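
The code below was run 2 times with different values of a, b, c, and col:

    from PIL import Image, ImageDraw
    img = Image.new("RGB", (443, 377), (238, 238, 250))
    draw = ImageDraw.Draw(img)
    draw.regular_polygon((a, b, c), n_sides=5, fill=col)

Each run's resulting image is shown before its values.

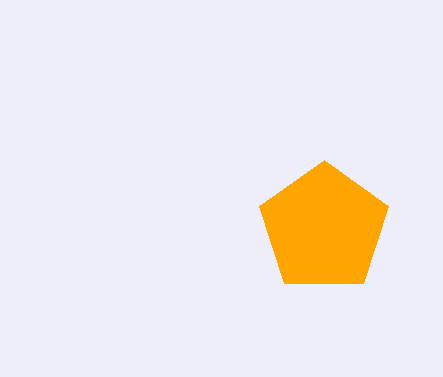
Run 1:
a = 324
b = 228
c = 68
col = 'orange'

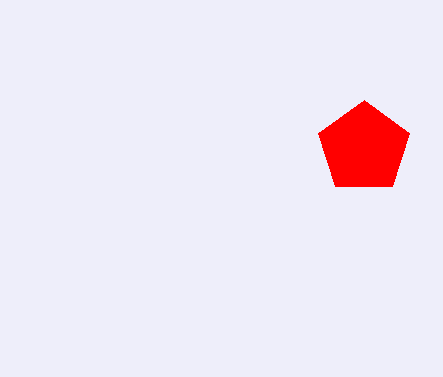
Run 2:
a = 364; b = 148; c = 48; col = 'red'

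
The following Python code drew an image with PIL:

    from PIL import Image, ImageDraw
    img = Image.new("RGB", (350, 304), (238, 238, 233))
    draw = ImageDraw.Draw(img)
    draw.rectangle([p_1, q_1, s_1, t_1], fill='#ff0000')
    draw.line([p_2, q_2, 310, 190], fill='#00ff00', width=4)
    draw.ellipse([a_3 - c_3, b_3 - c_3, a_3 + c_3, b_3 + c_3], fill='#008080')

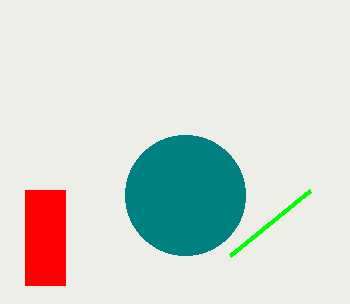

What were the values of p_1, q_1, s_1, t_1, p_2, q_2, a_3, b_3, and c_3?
p_1 = 25
q_1 = 190
s_1 = 65
t_1 = 285
p_2 = 230
q_2 = 255
a_3 = 185
b_3 = 195
c_3 = 60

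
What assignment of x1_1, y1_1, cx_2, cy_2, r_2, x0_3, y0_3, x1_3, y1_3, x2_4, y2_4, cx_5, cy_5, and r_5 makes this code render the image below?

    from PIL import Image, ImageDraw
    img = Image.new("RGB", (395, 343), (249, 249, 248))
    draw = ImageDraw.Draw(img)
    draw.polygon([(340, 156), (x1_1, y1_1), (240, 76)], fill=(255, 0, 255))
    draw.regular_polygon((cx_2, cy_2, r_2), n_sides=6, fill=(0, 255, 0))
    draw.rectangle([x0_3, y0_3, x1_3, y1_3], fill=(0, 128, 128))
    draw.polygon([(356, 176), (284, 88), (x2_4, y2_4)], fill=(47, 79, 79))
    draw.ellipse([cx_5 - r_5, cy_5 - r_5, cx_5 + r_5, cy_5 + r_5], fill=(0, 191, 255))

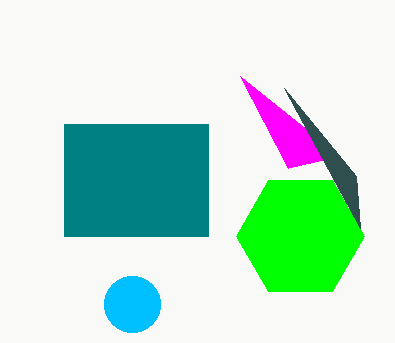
x1_1 = 288; y1_1 = 168; cx_2 = 300; cy_2 = 236; r_2 = 64; x0_3 = 64; y0_3 = 124; x1_3 = 208; y1_3 = 236; x2_4 = 360; y2_4 = 228; cx_5 = 132; cy_5 = 304; r_5 = 28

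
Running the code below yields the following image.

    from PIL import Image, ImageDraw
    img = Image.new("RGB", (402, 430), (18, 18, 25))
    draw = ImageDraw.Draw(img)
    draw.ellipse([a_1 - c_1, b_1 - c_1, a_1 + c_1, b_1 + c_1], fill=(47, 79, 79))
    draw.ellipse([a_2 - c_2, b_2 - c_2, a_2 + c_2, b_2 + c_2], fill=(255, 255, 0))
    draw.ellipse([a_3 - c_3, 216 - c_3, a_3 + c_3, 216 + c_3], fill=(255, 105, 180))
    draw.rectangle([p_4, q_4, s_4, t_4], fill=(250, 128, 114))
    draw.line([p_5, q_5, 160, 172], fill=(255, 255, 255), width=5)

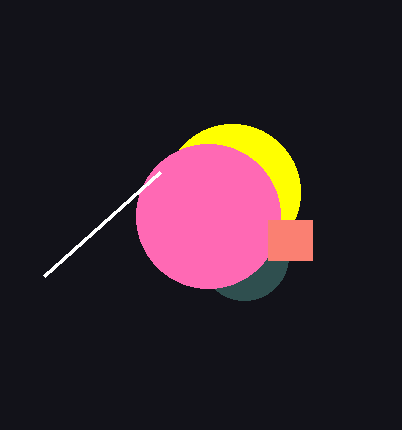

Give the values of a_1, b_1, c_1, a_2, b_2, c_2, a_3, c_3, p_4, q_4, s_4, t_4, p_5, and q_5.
a_1 = 244, b_1 = 256, c_1 = 44, a_2 = 232, b_2 = 192, c_2 = 68, a_3 = 208, c_3 = 72, p_4 = 268, q_4 = 220, s_4 = 312, t_4 = 260, p_5 = 44, q_5 = 276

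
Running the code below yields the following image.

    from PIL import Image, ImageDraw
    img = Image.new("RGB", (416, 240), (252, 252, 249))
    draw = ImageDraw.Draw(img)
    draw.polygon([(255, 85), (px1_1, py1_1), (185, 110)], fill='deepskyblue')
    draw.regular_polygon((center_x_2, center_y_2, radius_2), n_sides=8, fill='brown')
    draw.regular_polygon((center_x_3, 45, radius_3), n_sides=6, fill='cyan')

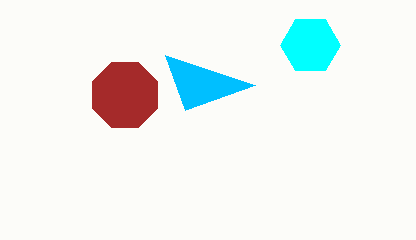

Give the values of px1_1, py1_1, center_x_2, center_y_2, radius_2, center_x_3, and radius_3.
px1_1 = 165; py1_1 = 55; center_x_2 = 125; center_y_2 = 95; radius_2 = 35; center_x_3 = 310; radius_3 = 30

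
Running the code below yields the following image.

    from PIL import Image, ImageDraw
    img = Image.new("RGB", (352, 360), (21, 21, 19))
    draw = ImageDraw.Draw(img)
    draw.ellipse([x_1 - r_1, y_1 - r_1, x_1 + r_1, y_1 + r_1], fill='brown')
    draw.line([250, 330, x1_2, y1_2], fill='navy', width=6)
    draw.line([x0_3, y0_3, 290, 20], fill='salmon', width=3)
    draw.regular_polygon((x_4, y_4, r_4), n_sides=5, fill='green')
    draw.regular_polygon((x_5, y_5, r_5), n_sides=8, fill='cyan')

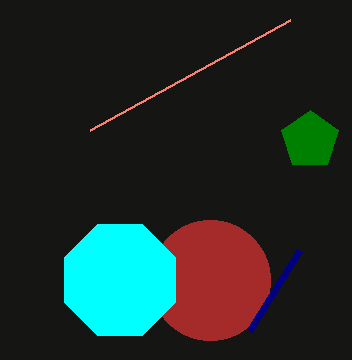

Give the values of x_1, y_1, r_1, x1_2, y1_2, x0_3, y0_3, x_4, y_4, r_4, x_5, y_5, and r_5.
x_1 = 210, y_1 = 280, r_1 = 60, x1_2 = 300, y1_2 = 250, x0_3 = 90, y0_3 = 130, x_4 = 310, y_4 = 140, r_4 = 30, x_5 = 120, y_5 = 280, r_5 = 60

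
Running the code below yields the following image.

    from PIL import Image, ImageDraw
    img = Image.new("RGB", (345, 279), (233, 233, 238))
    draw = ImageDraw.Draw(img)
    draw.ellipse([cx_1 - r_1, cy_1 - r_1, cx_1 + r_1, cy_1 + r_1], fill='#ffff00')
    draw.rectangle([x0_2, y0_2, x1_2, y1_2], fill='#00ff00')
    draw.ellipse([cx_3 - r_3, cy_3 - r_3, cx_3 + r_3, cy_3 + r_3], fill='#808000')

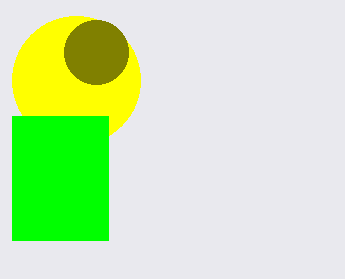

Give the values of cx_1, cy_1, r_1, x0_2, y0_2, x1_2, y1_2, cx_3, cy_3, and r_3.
cx_1 = 76; cy_1 = 80; r_1 = 64; x0_2 = 12; y0_2 = 116; x1_2 = 108; y1_2 = 240; cx_3 = 96; cy_3 = 52; r_3 = 32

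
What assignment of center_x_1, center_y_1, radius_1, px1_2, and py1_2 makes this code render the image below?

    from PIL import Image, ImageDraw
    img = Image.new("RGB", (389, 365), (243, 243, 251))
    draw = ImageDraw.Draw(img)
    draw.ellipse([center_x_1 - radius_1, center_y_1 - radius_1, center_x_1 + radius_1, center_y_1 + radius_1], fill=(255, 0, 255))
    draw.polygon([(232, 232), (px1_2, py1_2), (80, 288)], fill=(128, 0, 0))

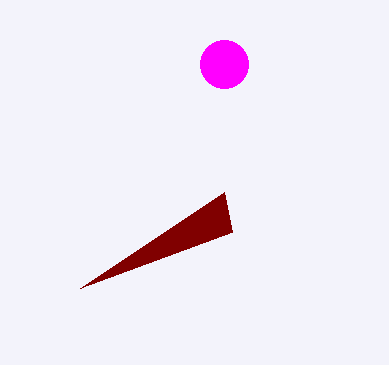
center_x_1 = 224, center_y_1 = 64, radius_1 = 24, px1_2 = 224, py1_2 = 192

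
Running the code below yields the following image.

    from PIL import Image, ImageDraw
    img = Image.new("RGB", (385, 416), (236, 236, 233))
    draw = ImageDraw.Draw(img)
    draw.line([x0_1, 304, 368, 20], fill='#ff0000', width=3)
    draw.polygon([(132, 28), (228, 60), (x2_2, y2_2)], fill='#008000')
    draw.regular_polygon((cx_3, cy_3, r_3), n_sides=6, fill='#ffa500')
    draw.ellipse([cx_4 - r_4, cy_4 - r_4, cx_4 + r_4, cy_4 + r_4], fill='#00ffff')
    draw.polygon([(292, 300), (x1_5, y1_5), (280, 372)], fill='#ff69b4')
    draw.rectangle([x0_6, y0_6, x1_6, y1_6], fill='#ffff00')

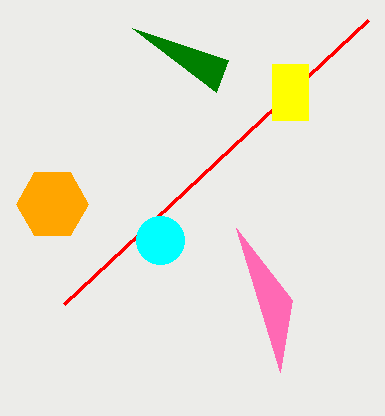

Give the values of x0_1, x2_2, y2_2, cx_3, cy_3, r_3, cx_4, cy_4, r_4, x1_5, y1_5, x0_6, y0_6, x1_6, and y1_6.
x0_1 = 64; x2_2 = 216; y2_2 = 92; cx_3 = 52; cy_3 = 204; r_3 = 36; cx_4 = 160; cy_4 = 240; r_4 = 24; x1_5 = 236; y1_5 = 228; x0_6 = 272; y0_6 = 64; x1_6 = 308; y1_6 = 120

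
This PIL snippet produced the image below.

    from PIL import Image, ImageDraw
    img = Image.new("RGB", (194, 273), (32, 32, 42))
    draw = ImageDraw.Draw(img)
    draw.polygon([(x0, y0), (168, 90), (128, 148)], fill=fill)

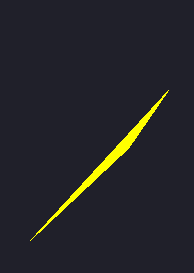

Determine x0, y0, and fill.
x0 = 30; y0 = 240; fill = 'yellow'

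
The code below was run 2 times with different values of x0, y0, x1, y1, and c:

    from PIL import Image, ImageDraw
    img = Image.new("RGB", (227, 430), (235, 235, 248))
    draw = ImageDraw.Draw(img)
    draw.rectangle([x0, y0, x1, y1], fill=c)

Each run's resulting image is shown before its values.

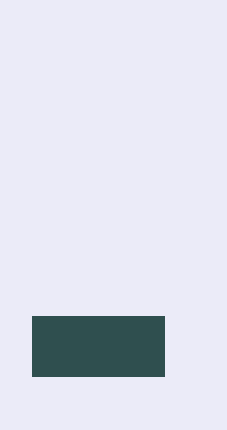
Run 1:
x0 = 32; y0 = 316; x1 = 164; y1 = 376; c = 'darkslategray'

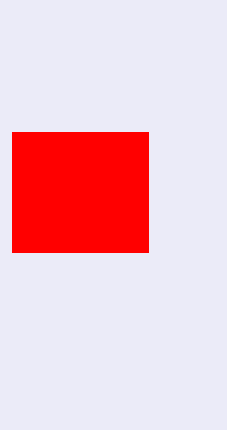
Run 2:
x0 = 12; y0 = 132; x1 = 148; y1 = 252; c = 'red'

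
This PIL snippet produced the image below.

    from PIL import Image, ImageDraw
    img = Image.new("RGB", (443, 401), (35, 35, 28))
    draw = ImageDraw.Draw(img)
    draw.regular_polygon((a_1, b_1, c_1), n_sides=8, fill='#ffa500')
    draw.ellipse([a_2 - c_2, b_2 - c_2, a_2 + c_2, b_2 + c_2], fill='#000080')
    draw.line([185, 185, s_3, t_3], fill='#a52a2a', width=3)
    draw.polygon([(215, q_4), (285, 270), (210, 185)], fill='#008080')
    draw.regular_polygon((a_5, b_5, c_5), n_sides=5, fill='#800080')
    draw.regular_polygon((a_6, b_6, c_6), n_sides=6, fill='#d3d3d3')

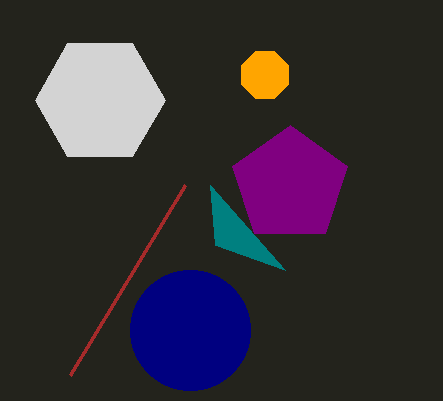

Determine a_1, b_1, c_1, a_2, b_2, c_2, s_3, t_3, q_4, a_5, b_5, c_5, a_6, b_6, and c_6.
a_1 = 265; b_1 = 75; c_1 = 25; a_2 = 190; b_2 = 330; c_2 = 60; s_3 = 70; t_3 = 375; q_4 = 245; a_5 = 290; b_5 = 185; c_5 = 60; a_6 = 100; b_6 = 100; c_6 = 65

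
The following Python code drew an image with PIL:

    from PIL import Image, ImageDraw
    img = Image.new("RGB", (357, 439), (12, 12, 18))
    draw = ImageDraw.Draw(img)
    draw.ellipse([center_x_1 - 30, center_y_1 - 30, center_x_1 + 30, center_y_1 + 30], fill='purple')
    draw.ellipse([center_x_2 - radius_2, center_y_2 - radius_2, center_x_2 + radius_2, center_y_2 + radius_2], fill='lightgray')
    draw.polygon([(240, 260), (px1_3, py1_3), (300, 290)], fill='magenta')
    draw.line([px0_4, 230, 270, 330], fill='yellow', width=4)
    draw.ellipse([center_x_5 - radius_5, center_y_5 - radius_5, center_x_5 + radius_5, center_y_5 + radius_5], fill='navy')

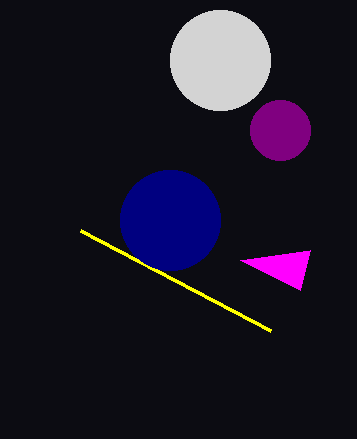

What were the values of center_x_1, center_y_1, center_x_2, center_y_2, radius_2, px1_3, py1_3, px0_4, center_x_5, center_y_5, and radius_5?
center_x_1 = 280
center_y_1 = 130
center_x_2 = 220
center_y_2 = 60
radius_2 = 50
px1_3 = 310
py1_3 = 250
px0_4 = 80
center_x_5 = 170
center_y_5 = 220
radius_5 = 50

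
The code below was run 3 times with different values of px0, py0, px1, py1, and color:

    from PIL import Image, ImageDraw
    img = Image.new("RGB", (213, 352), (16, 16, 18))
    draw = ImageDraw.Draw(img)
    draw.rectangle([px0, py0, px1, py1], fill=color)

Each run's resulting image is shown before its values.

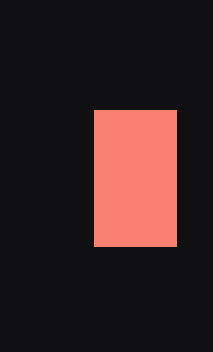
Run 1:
px0 = 94
py0 = 110
px1 = 176
py1 = 246
color = 'salmon'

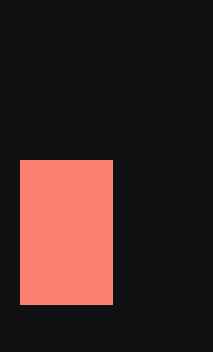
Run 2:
px0 = 20, py0 = 160, px1 = 112, py1 = 304, color = 'salmon'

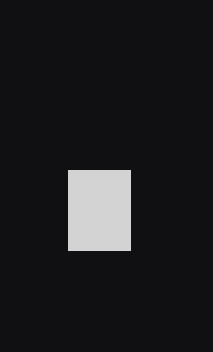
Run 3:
px0 = 68; py0 = 170; px1 = 130; py1 = 250; color = 'lightgray'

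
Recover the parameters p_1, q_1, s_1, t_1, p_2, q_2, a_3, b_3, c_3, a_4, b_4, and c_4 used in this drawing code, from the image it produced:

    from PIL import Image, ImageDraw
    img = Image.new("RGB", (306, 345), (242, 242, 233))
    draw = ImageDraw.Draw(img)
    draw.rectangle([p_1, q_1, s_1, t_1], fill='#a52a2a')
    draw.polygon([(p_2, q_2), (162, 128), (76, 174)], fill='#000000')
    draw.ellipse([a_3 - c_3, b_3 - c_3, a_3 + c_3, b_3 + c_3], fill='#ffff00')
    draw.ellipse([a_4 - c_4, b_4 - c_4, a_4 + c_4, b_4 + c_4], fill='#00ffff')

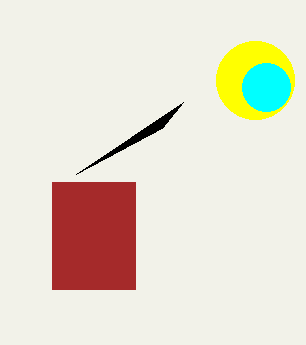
p_1 = 52; q_1 = 182; s_1 = 135; t_1 = 289; p_2 = 183; q_2 = 102; a_3 = 255; b_3 = 80; c_3 = 39; a_4 = 266; b_4 = 87; c_4 = 24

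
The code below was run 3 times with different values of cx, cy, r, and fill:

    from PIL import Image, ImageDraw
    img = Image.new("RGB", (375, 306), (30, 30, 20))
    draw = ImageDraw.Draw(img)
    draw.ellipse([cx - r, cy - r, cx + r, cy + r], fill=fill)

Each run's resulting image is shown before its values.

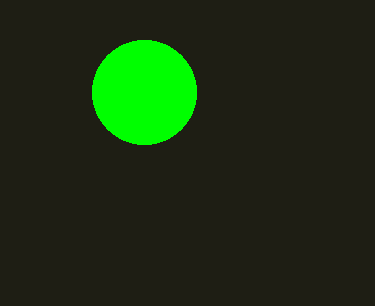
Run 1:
cx = 144
cy = 92
r = 52
fill = 'lime'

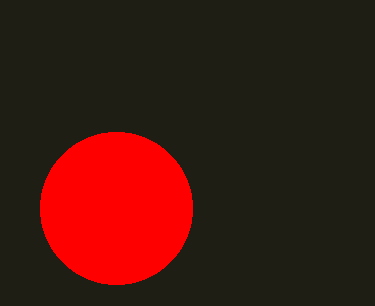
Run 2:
cx = 116, cy = 208, r = 76, fill = 'red'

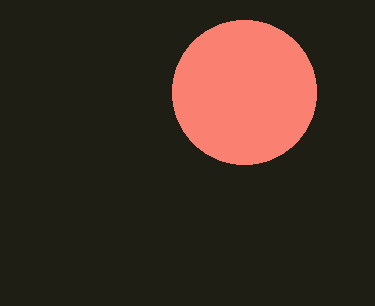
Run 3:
cx = 244; cy = 92; r = 72; fill = 'salmon'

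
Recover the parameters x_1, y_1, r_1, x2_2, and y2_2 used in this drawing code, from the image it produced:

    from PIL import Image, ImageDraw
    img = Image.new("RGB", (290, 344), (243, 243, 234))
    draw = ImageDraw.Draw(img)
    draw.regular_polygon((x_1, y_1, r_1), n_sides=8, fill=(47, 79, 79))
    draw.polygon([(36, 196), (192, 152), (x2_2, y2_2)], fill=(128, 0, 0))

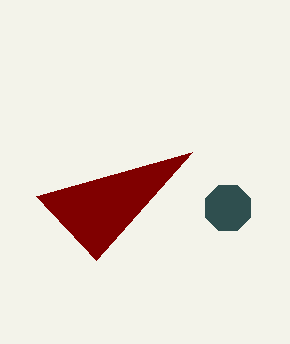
x_1 = 228, y_1 = 208, r_1 = 24, x2_2 = 96, y2_2 = 260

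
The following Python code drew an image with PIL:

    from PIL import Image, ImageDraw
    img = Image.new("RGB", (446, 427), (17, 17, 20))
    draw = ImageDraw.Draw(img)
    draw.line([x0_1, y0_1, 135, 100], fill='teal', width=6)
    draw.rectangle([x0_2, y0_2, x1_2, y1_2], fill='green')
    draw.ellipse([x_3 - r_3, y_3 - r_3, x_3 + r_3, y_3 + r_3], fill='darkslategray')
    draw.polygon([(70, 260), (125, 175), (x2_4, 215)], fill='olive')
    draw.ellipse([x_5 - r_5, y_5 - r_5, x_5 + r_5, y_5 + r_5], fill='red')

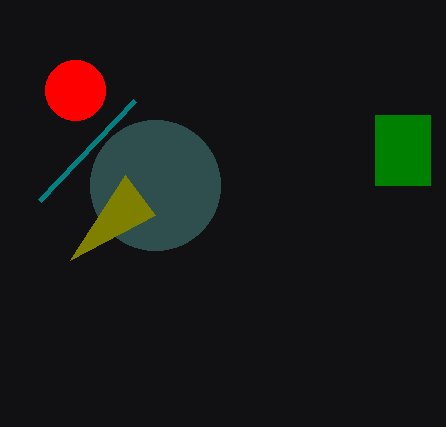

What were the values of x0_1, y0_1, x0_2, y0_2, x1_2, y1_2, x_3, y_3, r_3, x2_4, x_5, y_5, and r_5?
x0_1 = 40
y0_1 = 200
x0_2 = 375
y0_2 = 115
x1_2 = 430
y1_2 = 185
x_3 = 155
y_3 = 185
r_3 = 65
x2_4 = 155
x_5 = 75
y_5 = 90
r_5 = 30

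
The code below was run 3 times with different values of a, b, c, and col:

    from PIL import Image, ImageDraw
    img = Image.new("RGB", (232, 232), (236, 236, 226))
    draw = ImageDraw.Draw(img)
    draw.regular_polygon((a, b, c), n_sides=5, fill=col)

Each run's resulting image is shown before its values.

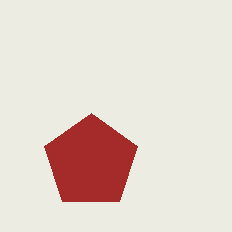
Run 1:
a = 91
b = 162
c = 49
col = 'brown'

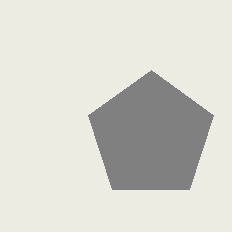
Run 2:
a = 151, b = 136, c = 66, col = 'gray'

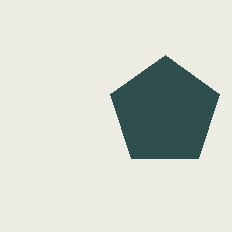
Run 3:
a = 165, b = 112, c = 57, col = 'darkslategray'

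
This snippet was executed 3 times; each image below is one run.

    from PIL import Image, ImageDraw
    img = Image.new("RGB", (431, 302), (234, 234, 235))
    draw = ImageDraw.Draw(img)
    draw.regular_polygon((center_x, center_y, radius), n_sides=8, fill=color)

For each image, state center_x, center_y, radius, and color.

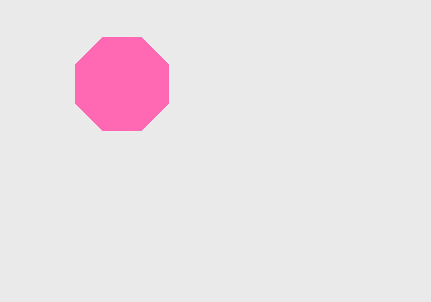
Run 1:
center_x = 122
center_y = 84
radius = 50
color = 'hotpink'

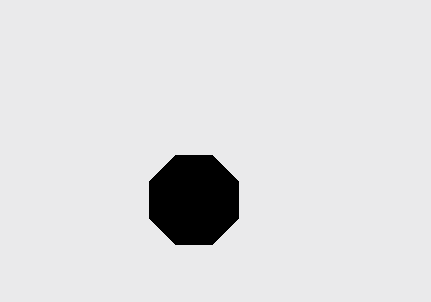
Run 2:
center_x = 194; center_y = 200; radius = 48; color = 'black'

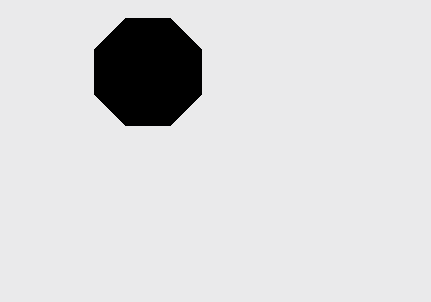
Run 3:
center_x = 148; center_y = 72; radius = 58; color = 'black'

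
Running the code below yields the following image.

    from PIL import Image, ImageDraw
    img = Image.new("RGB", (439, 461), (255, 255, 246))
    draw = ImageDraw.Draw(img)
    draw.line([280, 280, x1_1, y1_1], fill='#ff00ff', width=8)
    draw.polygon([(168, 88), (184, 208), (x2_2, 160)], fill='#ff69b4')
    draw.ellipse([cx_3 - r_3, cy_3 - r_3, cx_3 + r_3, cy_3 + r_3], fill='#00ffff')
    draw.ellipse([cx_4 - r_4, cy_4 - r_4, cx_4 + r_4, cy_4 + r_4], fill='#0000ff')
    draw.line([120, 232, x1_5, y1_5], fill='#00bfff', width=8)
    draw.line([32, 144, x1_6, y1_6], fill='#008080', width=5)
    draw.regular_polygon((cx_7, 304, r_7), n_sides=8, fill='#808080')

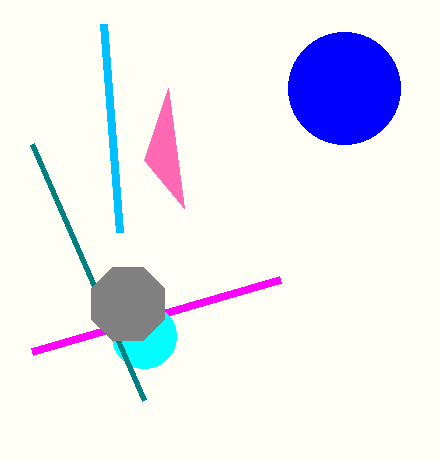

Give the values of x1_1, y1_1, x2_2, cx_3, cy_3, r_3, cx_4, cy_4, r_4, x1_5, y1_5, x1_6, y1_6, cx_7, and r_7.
x1_1 = 32, y1_1 = 352, x2_2 = 144, cx_3 = 144, cy_3 = 336, r_3 = 32, cx_4 = 344, cy_4 = 88, r_4 = 56, x1_5 = 104, y1_5 = 24, x1_6 = 144, y1_6 = 400, cx_7 = 128, r_7 = 40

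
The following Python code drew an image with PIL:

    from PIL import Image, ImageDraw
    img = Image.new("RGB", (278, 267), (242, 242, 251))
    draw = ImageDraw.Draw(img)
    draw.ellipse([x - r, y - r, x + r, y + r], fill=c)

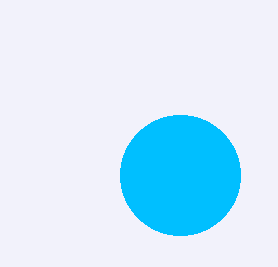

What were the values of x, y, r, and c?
x = 180; y = 175; r = 60; c = 'deepskyblue'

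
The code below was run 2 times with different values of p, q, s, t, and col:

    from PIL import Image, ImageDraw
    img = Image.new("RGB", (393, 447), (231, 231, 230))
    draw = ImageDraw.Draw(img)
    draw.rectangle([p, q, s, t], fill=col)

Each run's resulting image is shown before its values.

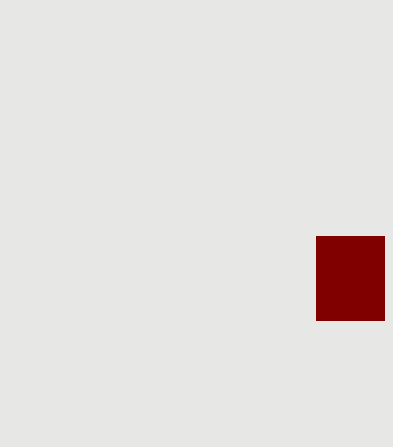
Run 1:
p = 316; q = 236; s = 384; t = 320; col = 'maroon'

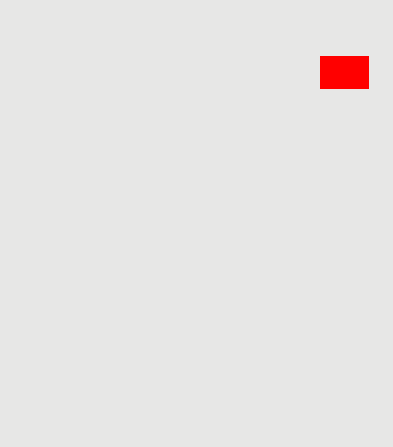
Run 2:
p = 320; q = 56; s = 368; t = 88; col = 'red'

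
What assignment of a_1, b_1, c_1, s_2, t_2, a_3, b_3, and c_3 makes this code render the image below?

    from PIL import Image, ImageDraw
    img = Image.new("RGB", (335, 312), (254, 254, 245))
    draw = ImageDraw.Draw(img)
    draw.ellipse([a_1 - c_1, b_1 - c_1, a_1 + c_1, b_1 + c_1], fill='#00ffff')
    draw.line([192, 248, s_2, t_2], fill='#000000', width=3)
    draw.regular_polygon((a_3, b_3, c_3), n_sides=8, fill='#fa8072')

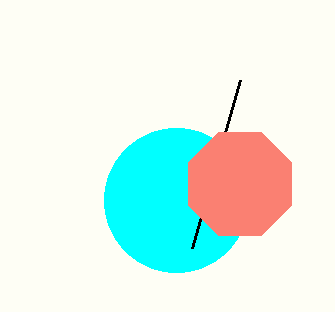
a_1 = 176; b_1 = 200; c_1 = 72; s_2 = 240; t_2 = 80; a_3 = 240; b_3 = 184; c_3 = 56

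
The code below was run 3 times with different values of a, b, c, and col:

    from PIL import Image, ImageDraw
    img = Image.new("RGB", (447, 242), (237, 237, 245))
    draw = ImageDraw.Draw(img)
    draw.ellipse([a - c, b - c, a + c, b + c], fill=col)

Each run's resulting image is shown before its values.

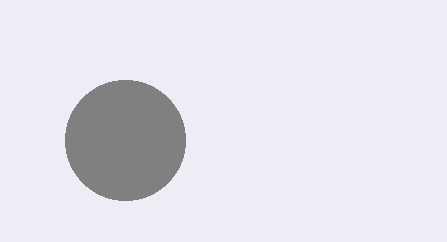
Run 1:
a = 125, b = 140, c = 60, col = 'gray'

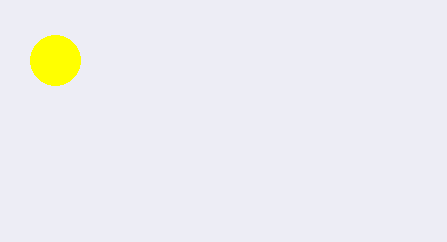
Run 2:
a = 55
b = 60
c = 25
col = 'yellow'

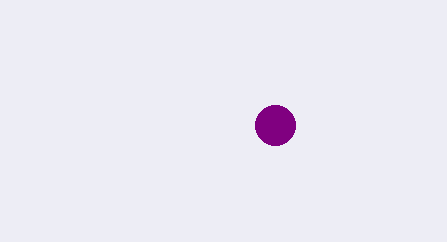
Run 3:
a = 275; b = 125; c = 20; col = 'purple'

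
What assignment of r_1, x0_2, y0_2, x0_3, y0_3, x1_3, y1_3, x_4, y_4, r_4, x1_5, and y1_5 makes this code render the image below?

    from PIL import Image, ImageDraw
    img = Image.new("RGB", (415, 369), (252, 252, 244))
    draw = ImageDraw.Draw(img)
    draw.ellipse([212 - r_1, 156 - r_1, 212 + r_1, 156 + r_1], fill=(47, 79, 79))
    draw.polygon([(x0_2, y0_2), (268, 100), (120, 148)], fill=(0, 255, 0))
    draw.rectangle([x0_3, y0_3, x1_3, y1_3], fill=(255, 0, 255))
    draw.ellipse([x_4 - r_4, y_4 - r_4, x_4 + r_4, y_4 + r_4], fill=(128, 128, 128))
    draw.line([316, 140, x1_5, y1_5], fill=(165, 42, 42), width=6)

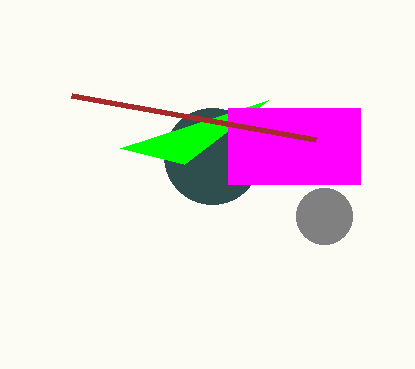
r_1 = 48; x0_2 = 184; y0_2 = 164; x0_3 = 228; y0_3 = 108; x1_3 = 360; y1_3 = 184; x_4 = 324; y_4 = 216; r_4 = 28; x1_5 = 72; y1_5 = 96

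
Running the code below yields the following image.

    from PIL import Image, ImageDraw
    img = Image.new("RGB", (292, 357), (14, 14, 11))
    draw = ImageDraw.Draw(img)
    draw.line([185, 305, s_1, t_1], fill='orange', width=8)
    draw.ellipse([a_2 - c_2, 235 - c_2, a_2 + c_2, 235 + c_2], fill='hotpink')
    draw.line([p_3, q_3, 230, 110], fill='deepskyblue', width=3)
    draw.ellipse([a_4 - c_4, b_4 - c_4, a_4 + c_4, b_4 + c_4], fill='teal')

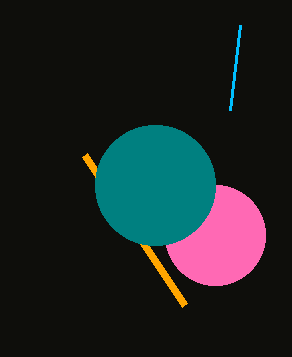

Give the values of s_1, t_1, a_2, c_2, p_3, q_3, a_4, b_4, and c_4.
s_1 = 85
t_1 = 155
a_2 = 215
c_2 = 50
p_3 = 240
q_3 = 25
a_4 = 155
b_4 = 185
c_4 = 60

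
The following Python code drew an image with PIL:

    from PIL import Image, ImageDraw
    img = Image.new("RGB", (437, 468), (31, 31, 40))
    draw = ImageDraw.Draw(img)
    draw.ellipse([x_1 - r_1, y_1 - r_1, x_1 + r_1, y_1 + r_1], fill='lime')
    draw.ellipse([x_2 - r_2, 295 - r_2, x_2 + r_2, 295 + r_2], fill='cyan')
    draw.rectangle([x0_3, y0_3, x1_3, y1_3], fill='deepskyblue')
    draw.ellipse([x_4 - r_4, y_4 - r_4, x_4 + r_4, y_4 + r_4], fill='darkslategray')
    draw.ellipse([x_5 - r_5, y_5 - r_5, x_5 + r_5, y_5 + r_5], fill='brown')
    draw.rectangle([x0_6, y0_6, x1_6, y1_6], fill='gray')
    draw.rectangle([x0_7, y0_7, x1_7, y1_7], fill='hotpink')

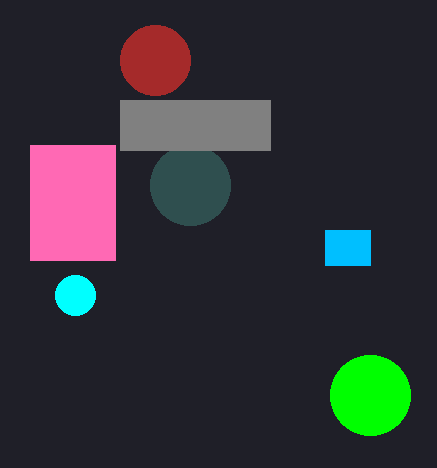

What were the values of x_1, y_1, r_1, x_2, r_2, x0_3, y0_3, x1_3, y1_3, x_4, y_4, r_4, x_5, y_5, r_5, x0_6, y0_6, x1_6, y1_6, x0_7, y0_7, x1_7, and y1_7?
x_1 = 370
y_1 = 395
r_1 = 40
x_2 = 75
r_2 = 20
x0_3 = 325
y0_3 = 230
x1_3 = 370
y1_3 = 265
x_4 = 190
y_4 = 185
r_4 = 40
x_5 = 155
y_5 = 60
r_5 = 35
x0_6 = 120
y0_6 = 100
x1_6 = 270
y1_6 = 150
x0_7 = 30
y0_7 = 145
x1_7 = 115
y1_7 = 260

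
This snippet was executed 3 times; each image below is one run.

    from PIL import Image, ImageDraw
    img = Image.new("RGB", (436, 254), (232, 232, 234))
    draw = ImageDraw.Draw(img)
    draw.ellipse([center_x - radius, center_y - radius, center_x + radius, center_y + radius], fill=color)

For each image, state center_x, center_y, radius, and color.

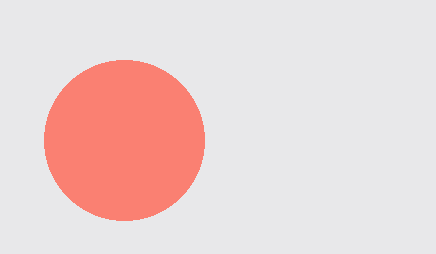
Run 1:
center_x = 124
center_y = 140
radius = 80
color = 'salmon'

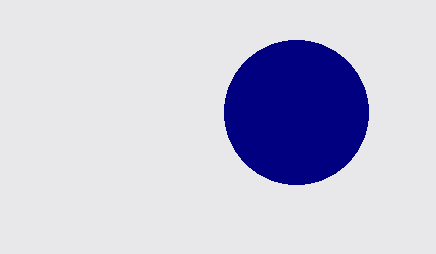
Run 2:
center_x = 296; center_y = 112; radius = 72; color = 'navy'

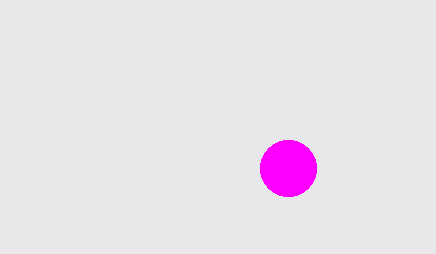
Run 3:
center_x = 288
center_y = 168
radius = 28
color = 'magenta'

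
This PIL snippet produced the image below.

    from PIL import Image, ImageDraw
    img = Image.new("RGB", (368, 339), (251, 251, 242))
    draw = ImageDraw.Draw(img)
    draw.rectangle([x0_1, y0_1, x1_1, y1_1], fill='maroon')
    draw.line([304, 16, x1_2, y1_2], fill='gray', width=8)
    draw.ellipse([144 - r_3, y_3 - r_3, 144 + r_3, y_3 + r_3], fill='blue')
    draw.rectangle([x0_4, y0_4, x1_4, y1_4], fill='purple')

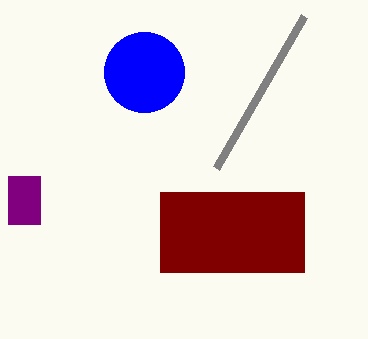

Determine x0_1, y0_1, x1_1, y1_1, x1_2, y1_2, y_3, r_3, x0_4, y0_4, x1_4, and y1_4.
x0_1 = 160; y0_1 = 192; x1_1 = 304; y1_1 = 272; x1_2 = 216; y1_2 = 168; y_3 = 72; r_3 = 40; x0_4 = 8; y0_4 = 176; x1_4 = 40; y1_4 = 224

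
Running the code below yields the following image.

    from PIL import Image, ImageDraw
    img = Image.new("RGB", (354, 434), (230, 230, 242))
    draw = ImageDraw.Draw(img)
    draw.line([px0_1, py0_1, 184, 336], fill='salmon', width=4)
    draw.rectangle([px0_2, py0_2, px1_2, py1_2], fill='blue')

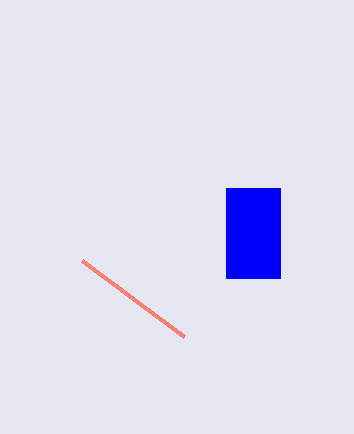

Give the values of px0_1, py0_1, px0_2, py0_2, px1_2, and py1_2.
px0_1 = 82, py0_1 = 260, px0_2 = 226, py0_2 = 188, px1_2 = 280, py1_2 = 278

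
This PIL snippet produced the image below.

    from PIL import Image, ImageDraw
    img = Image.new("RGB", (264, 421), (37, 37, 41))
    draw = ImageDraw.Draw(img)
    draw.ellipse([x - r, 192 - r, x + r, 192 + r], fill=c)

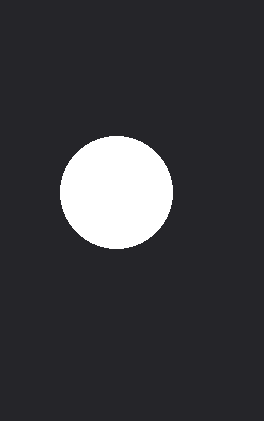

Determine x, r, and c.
x = 116
r = 56
c = 'white'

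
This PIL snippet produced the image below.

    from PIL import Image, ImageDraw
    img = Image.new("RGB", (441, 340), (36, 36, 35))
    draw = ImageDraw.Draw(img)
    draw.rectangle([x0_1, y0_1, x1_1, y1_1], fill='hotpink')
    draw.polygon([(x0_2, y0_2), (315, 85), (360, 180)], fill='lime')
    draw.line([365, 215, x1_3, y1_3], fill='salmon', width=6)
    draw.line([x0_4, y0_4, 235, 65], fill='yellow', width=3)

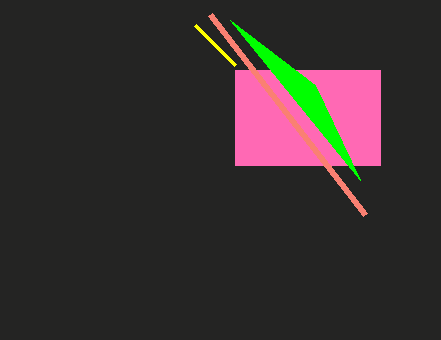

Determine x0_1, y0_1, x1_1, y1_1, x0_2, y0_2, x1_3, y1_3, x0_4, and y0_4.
x0_1 = 235
y0_1 = 70
x1_1 = 380
y1_1 = 165
x0_2 = 230
y0_2 = 20
x1_3 = 210
y1_3 = 15
x0_4 = 195
y0_4 = 25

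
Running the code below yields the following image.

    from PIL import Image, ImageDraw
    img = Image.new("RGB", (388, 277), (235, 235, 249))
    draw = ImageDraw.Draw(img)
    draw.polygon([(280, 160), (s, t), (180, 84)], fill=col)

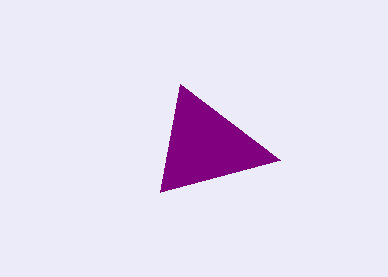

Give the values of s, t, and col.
s = 160
t = 192
col = 'purple'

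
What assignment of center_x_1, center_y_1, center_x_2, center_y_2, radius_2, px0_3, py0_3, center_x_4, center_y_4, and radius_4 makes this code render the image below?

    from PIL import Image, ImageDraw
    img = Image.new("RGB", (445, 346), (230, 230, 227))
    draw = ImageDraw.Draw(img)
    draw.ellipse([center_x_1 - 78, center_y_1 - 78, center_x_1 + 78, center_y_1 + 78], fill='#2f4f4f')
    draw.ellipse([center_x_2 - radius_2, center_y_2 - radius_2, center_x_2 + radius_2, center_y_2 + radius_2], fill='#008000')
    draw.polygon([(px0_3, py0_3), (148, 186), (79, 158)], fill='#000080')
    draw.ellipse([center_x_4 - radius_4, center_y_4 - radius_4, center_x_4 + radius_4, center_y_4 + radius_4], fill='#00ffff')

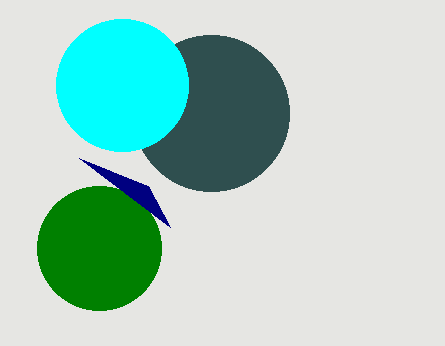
center_x_1 = 211; center_y_1 = 113; center_x_2 = 99; center_y_2 = 248; radius_2 = 62; px0_3 = 170; py0_3 = 227; center_x_4 = 122; center_y_4 = 85; radius_4 = 66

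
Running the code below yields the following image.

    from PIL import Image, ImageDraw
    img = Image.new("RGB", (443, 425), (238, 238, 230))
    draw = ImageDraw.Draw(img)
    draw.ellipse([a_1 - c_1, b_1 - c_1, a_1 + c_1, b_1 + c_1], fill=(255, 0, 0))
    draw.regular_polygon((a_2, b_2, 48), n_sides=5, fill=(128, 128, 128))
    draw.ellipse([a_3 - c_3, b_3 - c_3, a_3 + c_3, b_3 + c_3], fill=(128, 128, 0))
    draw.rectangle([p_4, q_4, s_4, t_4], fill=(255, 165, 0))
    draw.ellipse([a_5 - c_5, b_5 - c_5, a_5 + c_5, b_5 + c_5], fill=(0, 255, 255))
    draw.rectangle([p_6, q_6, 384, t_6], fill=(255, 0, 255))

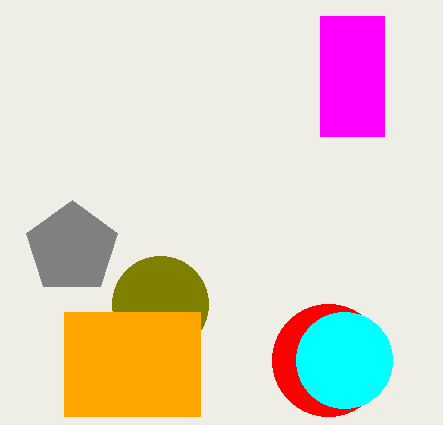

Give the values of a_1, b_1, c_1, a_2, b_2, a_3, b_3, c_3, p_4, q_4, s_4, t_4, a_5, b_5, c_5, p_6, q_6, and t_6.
a_1 = 328, b_1 = 360, c_1 = 56, a_2 = 72, b_2 = 248, a_3 = 160, b_3 = 304, c_3 = 48, p_4 = 64, q_4 = 312, s_4 = 200, t_4 = 416, a_5 = 344, b_5 = 360, c_5 = 48, p_6 = 320, q_6 = 16, t_6 = 136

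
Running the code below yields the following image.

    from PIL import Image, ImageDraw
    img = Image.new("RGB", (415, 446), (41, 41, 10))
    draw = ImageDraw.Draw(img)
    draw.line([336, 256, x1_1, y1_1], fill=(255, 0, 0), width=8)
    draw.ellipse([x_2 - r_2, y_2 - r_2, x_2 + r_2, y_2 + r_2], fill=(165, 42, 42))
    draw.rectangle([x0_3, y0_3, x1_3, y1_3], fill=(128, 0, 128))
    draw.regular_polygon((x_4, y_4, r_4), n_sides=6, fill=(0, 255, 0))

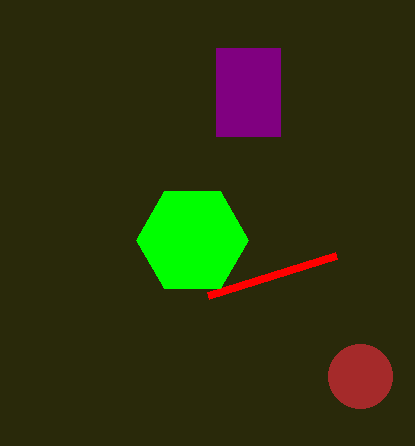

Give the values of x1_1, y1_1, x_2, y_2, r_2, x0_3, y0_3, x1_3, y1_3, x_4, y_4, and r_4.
x1_1 = 208
y1_1 = 296
x_2 = 360
y_2 = 376
r_2 = 32
x0_3 = 216
y0_3 = 48
x1_3 = 280
y1_3 = 136
x_4 = 192
y_4 = 240
r_4 = 56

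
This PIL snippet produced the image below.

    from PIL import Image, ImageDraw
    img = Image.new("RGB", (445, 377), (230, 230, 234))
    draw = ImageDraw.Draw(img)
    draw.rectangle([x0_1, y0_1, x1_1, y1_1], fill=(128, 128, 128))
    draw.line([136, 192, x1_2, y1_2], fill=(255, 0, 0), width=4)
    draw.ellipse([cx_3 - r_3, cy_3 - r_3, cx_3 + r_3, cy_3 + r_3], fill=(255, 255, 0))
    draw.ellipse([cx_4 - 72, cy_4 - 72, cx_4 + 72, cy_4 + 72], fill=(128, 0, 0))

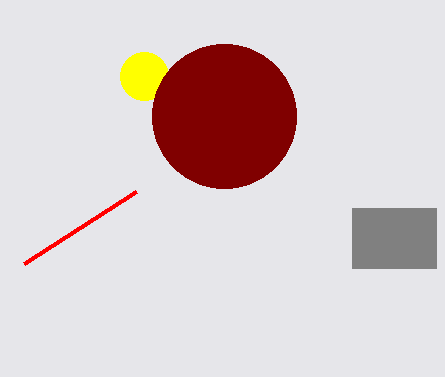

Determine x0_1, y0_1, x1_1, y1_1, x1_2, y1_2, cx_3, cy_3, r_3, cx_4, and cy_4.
x0_1 = 352; y0_1 = 208; x1_1 = 436; y1_1 = 268; x1_2 = 24; y1_2 = 264; cx_3 = 144; cy_3 = 76; r_3 = 24; cx_4 = 224; cy_4 = 116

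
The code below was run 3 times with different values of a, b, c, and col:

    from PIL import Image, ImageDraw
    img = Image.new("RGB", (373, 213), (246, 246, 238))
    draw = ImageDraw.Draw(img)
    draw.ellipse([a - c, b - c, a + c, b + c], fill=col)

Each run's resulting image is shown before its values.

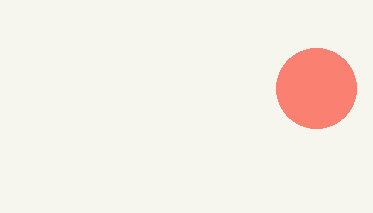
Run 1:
a = 316; b = 88; c = 40; col = 'salmon'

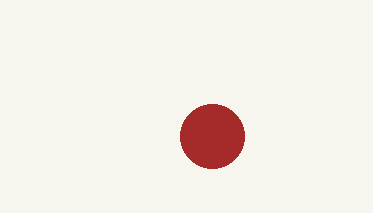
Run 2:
a = 212; b = 136; c = 32; col = 'brown'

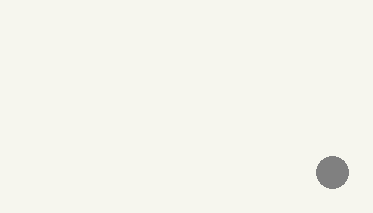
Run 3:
a = 332
b = 172
c = 16
col = 'gray'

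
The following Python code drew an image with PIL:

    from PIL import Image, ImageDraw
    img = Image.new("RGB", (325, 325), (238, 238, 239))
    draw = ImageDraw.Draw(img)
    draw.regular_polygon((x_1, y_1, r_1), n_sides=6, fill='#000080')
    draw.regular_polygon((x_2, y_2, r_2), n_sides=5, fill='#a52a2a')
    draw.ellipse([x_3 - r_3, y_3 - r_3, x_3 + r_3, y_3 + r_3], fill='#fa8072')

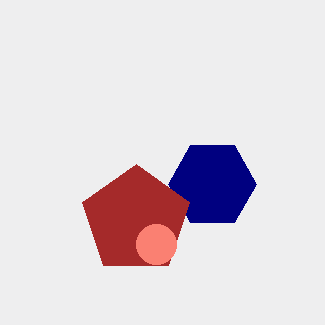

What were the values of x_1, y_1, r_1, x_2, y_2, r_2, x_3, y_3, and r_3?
x_1 = 212; y_1 = 184; r_1 = 44; x_2 = 136; y_2 = 220; r_2 = 56; x_3 = 156; y_3 = 244; r_3 = 20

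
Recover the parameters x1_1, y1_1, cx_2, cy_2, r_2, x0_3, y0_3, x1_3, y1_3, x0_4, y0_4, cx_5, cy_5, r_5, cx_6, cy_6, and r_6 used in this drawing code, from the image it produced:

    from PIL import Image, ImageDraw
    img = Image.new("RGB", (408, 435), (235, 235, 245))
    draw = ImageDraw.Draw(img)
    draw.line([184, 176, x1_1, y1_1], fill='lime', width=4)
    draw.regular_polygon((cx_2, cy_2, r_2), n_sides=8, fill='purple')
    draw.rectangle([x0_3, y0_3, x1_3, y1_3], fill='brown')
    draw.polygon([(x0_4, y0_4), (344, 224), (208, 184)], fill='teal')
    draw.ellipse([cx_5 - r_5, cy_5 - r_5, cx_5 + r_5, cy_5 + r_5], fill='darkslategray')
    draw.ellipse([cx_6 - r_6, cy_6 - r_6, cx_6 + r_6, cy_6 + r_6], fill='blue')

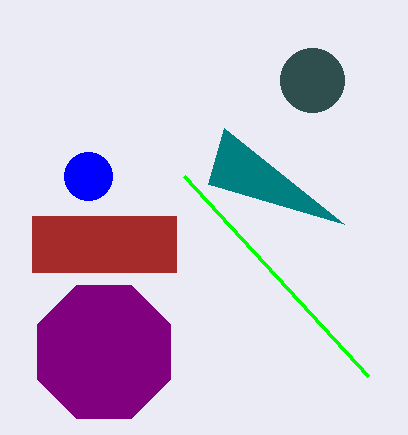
x1_1 = 368; y1_1 = 376; cx_2 = 104; cy_2 = 352; r_2 = 72; x0_3 = 32; y0_3 = 216; x1_3 = 176; y1_3 = 272; x0_4 = 224; y0_4 = 128; cx_5 = 312; cy_5 = 80; r_5 = 32; cx_6 = 88; cy_6 = 176; r_6 = 24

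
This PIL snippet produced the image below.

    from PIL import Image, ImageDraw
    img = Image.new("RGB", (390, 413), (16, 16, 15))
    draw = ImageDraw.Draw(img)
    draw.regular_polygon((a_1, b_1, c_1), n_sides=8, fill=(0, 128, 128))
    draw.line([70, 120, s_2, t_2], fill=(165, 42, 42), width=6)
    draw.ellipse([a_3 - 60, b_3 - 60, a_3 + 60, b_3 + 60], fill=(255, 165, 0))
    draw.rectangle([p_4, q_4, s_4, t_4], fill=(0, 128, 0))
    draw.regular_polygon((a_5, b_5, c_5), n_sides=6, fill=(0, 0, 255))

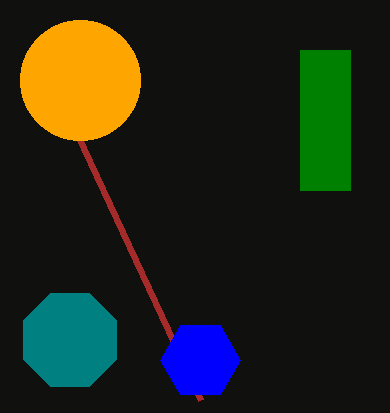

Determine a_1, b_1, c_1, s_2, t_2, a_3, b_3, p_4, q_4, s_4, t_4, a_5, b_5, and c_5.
a_1 = 70
b_1 = 340
c_1 = 50
s_2 = 200
t_2 = 400
a_3 = 80
b_3 = 80
p_4 = 300
q_4 = 50
s_4 = 350
t_4 = 190
a_5 = 200
b_5 = 360
c_5 = 40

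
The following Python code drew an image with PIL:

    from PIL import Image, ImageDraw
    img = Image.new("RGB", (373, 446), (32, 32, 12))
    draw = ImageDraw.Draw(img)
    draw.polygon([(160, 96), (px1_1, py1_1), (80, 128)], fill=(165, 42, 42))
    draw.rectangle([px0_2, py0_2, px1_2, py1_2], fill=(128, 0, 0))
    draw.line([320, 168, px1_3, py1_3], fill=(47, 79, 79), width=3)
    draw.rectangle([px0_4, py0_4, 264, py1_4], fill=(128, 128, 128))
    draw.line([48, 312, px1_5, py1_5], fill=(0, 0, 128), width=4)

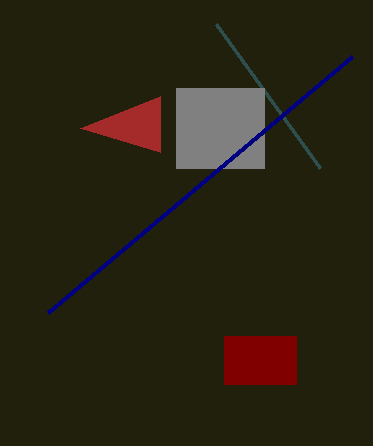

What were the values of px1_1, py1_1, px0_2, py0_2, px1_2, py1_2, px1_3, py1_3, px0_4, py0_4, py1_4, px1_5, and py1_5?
px1_1 = 160, py1_1 = 152, px0_2 = 224, py0_2 = 336, px1_2 = 296, py1_2 = 384, px1_3 = 216, py1_3 = 24, px0_4 = 176, py0_4 = 88, py1_4 = 168, px1_5 = 352, py1_5 = 56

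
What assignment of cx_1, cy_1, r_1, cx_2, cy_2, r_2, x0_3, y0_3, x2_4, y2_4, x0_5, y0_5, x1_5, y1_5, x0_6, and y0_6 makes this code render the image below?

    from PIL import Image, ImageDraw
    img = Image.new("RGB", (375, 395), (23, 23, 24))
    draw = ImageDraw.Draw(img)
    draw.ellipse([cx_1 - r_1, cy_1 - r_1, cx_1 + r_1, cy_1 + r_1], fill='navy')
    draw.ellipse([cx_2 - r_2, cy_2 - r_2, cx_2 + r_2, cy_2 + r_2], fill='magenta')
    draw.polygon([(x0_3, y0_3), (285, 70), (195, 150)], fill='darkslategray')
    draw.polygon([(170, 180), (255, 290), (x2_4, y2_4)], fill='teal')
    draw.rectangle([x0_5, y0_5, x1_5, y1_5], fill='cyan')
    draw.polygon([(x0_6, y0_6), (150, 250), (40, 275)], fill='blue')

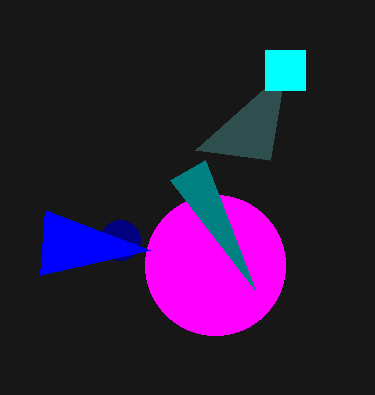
cx_1 = 120
cy_1 = 240
r_1 = 20
cx_2 = 215
cy_2 = 265
r_2 = 70
x0_3 = 270
y0_3 = 160
x2_4 = 205
y2_4 = 160
x0_5 = 265
y0_5 = 50
x1_5 = 305
y1_5 = 90
x0_6 = 45
y0_6 = 210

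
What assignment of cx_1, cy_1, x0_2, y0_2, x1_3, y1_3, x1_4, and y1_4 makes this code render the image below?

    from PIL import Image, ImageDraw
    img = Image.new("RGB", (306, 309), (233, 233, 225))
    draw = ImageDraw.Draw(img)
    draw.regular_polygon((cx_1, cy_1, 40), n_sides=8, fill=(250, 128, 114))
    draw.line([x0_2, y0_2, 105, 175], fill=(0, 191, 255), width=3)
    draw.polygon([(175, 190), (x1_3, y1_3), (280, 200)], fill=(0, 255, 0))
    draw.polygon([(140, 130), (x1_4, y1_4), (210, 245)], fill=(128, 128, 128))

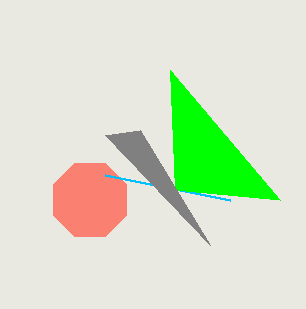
cx_1 = 90; cy_1 = 200; x0_2 = 230; y0_2 = 200; x1_3 = 170; y1_3 = 70; x1_4 = 105; y1_4 = 135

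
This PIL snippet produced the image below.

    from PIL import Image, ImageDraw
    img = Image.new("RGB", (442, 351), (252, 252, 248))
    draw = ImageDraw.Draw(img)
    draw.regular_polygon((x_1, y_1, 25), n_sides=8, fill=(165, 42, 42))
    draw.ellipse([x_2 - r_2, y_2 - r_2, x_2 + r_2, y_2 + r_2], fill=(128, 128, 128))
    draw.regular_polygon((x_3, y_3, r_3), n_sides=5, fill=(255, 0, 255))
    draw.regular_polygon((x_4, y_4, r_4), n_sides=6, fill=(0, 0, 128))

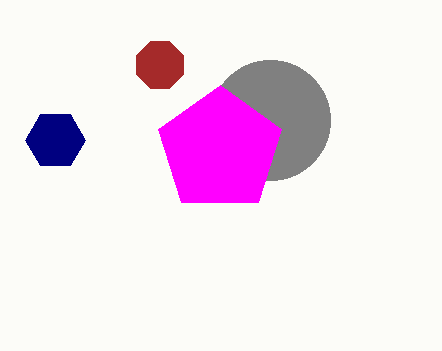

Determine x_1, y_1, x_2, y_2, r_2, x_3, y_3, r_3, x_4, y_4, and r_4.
x_1 = 160
y_1 = 65
x_2 = 270
y_2 = 120
r_2 = 60
x_3 = 220
y_3 = 150
r_3 = 65
x_4 = 55
y_4 = 140
r_4 = 30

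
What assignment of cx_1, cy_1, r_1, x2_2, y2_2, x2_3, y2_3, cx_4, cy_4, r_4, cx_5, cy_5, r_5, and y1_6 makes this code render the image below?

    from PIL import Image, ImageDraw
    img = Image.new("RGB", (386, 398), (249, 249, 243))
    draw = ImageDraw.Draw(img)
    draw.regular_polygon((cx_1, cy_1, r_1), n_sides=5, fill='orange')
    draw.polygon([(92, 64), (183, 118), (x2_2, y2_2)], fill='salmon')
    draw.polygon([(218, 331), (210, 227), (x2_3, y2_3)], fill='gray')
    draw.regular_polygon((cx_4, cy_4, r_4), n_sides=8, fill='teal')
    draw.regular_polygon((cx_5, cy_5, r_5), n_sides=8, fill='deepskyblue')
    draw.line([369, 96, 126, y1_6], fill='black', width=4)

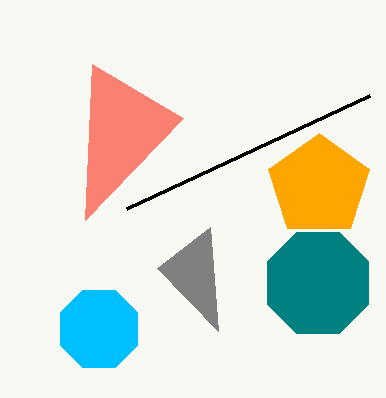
cx_1 = 319, cy_1 = 186, r_1 = 53, x2_2 = 85, y2_2 = 220, x2_3 = 157, y2_3 = 268, cx_4 = 318, cy_4 = 283, r_4 = 55, cx_5 = 99, cy_5 = 329, r_5 = 42, y1_6 = 209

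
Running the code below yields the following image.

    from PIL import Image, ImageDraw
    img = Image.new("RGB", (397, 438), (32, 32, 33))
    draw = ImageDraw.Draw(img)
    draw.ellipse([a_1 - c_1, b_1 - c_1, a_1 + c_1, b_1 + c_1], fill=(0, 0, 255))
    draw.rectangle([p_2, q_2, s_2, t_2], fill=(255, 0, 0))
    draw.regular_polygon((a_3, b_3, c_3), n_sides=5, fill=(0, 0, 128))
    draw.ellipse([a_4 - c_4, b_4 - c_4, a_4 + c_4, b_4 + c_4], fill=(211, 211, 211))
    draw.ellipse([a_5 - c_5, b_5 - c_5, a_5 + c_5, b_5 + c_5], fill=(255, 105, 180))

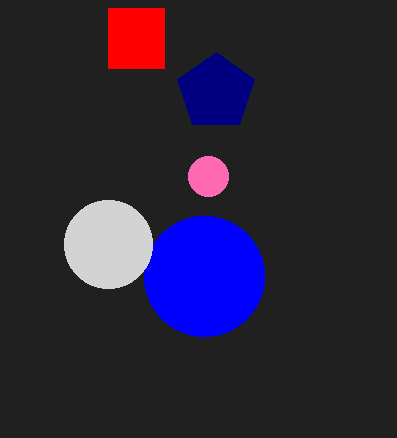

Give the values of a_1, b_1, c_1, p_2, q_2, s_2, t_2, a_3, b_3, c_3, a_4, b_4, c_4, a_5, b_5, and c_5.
a_1 = 204
b_1 = 276
c_1 = 60
p_2 = 108
q_2 = 8
s_2 = 164
t_2 = 68
a_3 = 216
b_3 = 92
c_3 = 40
a_4 = 108
b_4 = 244
c_4 = 44
a_5 = 208
b_5 = 176
c_5 = 20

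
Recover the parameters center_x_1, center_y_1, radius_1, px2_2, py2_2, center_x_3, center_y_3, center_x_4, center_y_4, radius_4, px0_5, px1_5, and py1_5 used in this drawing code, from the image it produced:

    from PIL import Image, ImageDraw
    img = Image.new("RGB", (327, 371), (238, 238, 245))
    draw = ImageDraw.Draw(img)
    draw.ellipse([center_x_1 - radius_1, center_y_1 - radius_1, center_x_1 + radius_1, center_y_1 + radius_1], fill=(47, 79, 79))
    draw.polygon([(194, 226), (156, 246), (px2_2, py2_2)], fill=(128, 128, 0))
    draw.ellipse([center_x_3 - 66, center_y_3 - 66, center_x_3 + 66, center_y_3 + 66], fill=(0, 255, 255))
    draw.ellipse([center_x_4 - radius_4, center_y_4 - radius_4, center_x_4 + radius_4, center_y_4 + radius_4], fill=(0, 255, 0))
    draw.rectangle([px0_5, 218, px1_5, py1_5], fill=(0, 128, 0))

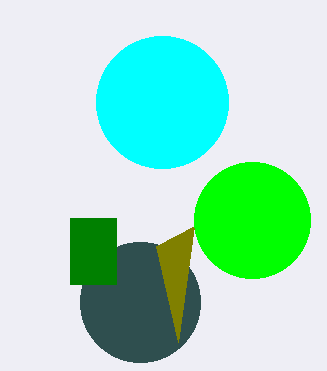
center_x_1 = 140, center_y_1 = 302, radius_1 = 60, px2_2 = 178, py2_2 = 342, center_x_3 = 162, center_y_3 = 102, center_x_4 = 252, center_y_4 = 220, radius_4 = 58, px0_5 = 70, px1_5 = 116, py1_5 = 284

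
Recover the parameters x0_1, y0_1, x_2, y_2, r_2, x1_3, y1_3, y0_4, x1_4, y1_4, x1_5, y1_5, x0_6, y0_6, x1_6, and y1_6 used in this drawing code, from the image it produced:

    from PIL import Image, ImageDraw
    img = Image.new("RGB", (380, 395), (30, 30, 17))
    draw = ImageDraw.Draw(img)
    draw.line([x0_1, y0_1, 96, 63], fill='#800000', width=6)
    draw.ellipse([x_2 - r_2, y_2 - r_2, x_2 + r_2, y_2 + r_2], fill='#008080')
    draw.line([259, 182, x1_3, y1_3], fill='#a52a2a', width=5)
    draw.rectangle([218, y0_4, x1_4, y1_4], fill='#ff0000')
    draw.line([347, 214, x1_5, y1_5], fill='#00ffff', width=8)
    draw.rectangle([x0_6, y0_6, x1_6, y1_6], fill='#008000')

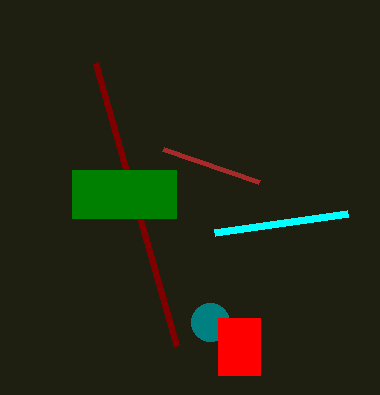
x0_1 = 177; y0_1 = 346; x_2 = 210; y_2 = 322; r_2 = 19; x1_3 = 163; y1_3 = 149; y0_4 = 318; x1_4 = 260; y1_4 = 375; x1_5 = 214; y1_5 = 233; x0_6 = 72; y0_6 = 170; x1_6 = 176; y1_6 = 218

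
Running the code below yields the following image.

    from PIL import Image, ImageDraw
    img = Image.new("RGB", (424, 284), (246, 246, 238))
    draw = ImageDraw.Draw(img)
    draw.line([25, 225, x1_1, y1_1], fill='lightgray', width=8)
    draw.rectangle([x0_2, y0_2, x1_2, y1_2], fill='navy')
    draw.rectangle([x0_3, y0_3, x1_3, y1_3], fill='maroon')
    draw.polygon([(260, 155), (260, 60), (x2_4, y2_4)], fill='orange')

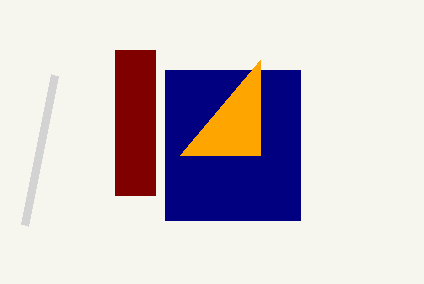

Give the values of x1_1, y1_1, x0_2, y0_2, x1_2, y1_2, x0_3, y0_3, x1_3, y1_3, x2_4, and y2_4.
x1_1 = 55, y1_1 = 75, x0_2 = 165, y0_2 = 70, x1_2 = 300, y1_2 = 220, x0_3 = 115, y0_3 = 50, x1_3 = 155, y1_3 = 195, x2_4 = 180, y2_4 = 155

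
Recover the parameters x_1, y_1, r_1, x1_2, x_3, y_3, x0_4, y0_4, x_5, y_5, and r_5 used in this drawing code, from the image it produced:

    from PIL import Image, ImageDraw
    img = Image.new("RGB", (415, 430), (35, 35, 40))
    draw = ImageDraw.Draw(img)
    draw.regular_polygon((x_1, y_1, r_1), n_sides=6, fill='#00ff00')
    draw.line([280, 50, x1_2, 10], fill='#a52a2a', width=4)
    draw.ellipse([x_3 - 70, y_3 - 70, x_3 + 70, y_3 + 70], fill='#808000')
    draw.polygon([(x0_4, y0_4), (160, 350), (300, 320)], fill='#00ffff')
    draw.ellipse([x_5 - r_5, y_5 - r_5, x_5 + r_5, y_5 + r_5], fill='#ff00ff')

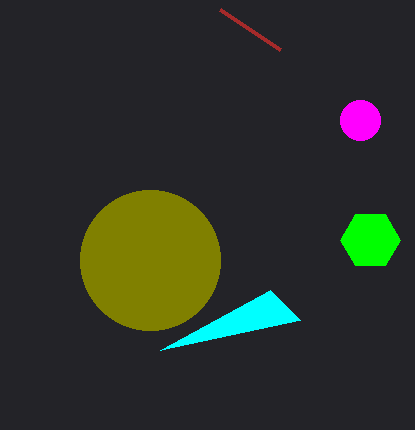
x_1 = 370
y_1 = 240
r_1 = 30
x1_2 = 220
x_3 = 150
y_3 = 260
x0_4 = 270
y0_4 = 290
x_5 = 360
y_5 = 120
r_5 = 20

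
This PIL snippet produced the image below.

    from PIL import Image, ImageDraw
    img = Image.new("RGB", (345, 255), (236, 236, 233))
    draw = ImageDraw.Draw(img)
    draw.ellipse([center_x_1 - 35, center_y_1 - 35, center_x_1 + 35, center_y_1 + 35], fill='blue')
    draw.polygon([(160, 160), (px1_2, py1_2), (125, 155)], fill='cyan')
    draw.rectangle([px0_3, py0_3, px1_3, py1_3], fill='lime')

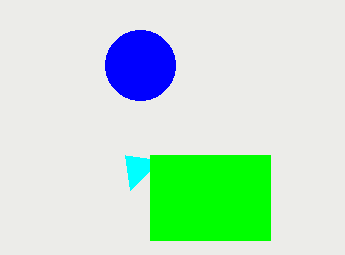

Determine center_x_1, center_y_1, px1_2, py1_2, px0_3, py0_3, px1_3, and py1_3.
center_x_1 = 140, center_y_1 = 65, px1_2 = 130, py1_2 = 190, px0_3 = 150, py0_3 = 155, px1_3 = 270, py1_3 = 240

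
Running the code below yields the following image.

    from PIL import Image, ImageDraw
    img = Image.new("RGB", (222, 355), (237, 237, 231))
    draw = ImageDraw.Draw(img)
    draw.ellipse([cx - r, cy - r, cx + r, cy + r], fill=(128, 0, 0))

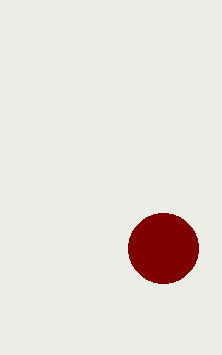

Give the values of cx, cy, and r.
cx = 163
cy = 248
r = 35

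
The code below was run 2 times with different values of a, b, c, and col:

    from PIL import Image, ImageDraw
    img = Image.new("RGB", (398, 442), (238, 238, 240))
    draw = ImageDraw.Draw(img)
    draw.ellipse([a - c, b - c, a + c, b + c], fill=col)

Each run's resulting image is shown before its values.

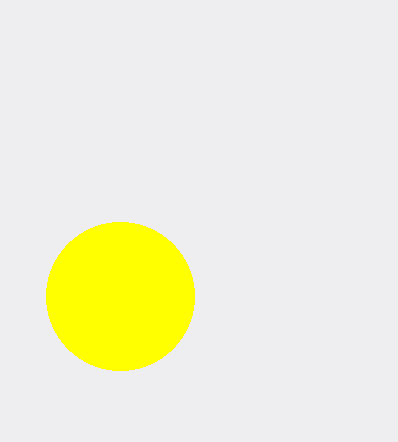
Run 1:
a = 120
b = 296
c = 74
col = 'yellow'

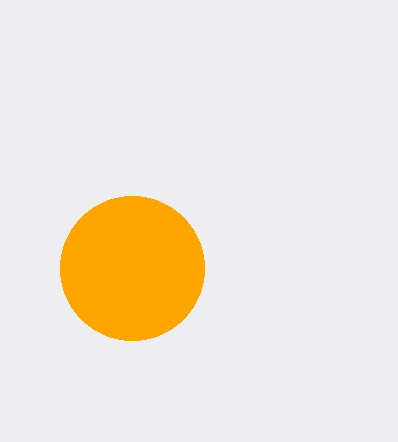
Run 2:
a = 132; b = 268; c = 72; col = 'orange'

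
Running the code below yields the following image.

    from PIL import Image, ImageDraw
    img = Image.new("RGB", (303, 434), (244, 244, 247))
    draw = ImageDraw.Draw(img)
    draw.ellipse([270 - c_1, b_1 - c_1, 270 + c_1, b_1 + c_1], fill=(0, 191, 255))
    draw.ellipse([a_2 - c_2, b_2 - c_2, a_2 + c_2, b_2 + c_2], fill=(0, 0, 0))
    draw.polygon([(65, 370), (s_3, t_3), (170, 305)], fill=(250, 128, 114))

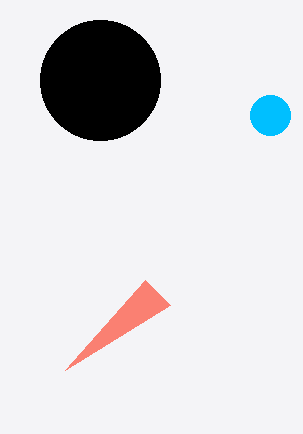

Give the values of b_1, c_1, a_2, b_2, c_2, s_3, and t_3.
b_1 = 115, c_1 = 20, a_2 = 100, b_2 = 80, c_2 = 60, s_3 = 145, t_3 = 280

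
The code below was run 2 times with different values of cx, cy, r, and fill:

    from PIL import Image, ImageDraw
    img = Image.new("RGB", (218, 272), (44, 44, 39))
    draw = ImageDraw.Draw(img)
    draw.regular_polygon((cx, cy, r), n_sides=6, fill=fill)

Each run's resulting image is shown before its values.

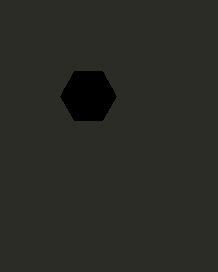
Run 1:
cx = 88
cy = 96
r = 28
fill = 'black'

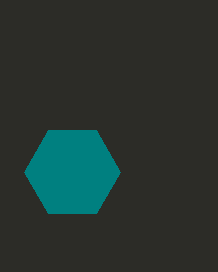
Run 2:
cx = 72, cy = 172, r = 48, fill = 'teal'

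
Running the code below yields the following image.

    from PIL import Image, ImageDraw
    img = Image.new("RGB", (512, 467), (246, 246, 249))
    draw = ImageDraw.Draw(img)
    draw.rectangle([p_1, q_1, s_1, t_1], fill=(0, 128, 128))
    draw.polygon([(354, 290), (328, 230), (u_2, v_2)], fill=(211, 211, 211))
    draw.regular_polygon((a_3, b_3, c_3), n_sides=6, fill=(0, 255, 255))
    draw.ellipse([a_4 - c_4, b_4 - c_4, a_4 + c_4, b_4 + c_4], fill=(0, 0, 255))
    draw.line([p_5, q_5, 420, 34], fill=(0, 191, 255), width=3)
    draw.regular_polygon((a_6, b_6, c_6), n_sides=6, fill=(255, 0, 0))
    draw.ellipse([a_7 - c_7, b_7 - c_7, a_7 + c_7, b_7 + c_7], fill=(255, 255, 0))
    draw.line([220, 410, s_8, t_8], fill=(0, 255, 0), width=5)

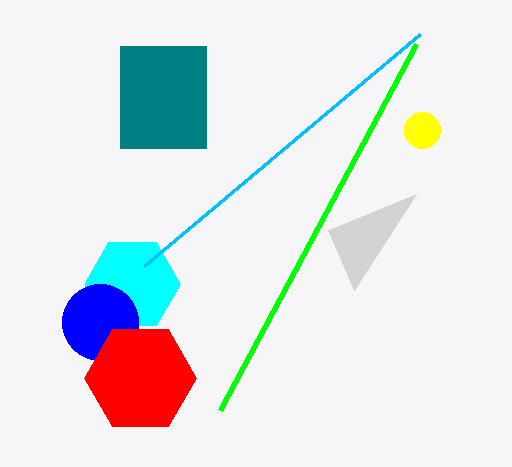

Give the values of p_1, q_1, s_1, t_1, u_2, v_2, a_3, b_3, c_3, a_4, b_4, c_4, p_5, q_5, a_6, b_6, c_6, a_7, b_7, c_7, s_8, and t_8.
p_1 = 120
q_1 = 46
s_1 = 206
t_1 = 148
u_2 = 416
v_2 = 194
a_3 = 132
b_3 = 284
c_3 = 48
a_4 = 100
b_4 = 322
c_4 = 38
p_5 = 144
q_5 = 266
a_6 = 140
b_6 = 378
c_6 = 56
a_7 = 422
b_7 = 130
c_7 = 18
s_8 = 416
t_8 = 44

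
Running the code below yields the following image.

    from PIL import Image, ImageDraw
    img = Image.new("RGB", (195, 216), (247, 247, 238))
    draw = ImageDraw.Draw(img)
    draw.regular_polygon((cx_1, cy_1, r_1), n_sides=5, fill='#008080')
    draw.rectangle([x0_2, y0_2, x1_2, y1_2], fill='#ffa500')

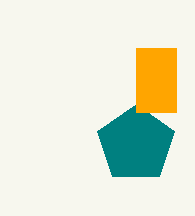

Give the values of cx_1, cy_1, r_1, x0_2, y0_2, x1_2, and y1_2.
cx_1 = 136, cy_1 = 144, r_1 = 40, x0_2 = 136, y0_2 = 48, x1_2 = 176, y1_2 = 112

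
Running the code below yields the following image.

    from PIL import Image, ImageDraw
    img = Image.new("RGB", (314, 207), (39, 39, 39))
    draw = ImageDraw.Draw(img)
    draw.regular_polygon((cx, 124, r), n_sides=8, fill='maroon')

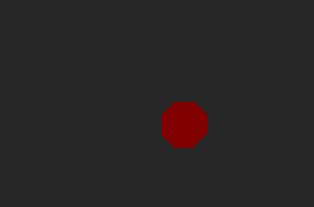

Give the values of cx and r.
cx = 184; r = 24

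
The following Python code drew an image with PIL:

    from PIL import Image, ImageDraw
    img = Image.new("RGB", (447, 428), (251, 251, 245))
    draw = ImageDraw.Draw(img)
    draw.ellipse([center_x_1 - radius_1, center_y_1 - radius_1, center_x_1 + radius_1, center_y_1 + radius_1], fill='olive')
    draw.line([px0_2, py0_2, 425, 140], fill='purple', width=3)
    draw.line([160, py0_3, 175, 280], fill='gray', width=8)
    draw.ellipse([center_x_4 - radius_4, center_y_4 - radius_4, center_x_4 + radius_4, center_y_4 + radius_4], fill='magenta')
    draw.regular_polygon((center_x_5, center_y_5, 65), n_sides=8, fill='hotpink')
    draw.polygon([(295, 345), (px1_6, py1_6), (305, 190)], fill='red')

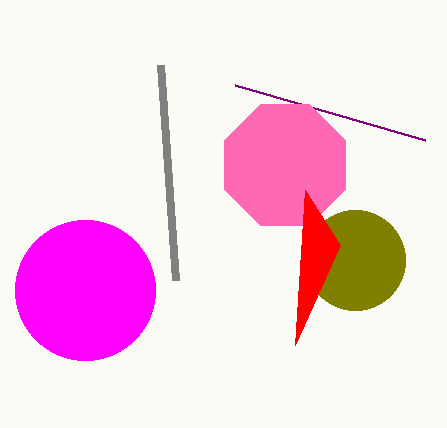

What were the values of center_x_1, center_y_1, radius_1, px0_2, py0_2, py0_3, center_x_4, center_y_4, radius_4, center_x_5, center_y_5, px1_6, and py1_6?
center_x_1 = 355
center_y_1 = 260
radius_1 = 50
px0_2 = 235
py0_2 = 85
py0_3 = 65
center_x_4 = 85
center_y_4 = 290
radius_4 = 70
center_x_5 = 285
center_y_5 = 165
px1_6 = 340
py1_6 = 245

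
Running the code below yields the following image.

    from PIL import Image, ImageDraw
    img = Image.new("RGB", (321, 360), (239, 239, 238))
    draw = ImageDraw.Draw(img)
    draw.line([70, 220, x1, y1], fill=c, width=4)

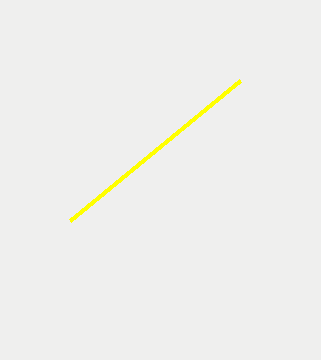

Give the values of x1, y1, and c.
x1 = 240; y1 = 80; c = 'yellow'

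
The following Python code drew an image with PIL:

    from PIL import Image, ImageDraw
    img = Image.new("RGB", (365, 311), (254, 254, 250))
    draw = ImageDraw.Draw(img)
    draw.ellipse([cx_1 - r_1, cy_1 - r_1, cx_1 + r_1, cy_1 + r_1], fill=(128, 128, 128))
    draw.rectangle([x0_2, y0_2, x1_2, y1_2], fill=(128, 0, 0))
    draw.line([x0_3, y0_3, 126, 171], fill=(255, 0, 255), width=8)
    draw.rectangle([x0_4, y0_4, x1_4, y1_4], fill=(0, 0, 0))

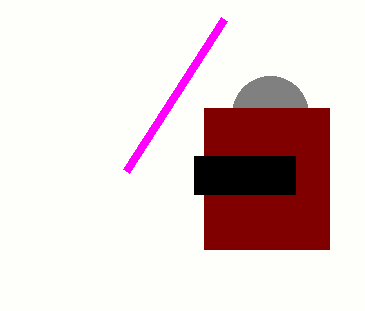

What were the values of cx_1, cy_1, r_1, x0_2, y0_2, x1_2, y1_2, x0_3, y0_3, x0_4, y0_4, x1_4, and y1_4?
cx_1 = 270; cy_1 = 114; r_1 = 38; x0_2 = 204; y0_2 = 108; x1_2 = 329; y1_2 = 249; x0_3 = 224; y0_3 = 19; x0_4 = 194; y0_4 = 156; x1_4 = 295; y1_4 = 194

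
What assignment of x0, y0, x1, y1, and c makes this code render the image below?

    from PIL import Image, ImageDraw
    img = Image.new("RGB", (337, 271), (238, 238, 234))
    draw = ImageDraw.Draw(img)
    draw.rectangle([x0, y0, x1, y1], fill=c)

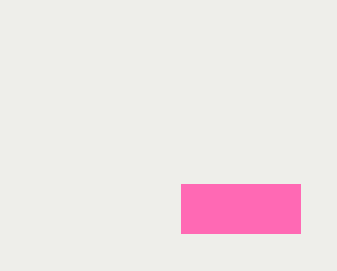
x0 = 181, y0 = 184, x1 = 300, y1 = 233, c = 'hotpink'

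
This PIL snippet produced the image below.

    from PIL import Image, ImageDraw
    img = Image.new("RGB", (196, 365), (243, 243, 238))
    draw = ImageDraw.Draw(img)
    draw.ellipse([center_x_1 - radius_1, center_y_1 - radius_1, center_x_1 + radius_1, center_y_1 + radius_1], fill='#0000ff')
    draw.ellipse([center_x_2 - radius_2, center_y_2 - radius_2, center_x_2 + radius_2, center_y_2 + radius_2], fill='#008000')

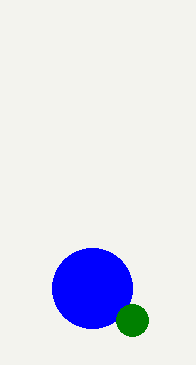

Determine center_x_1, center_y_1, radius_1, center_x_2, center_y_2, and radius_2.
center_x_1 = 92
center_y_1 = 288
radius_1 = 40
center_x_2 = 132
center_y_2 = 320
radius_2 = 16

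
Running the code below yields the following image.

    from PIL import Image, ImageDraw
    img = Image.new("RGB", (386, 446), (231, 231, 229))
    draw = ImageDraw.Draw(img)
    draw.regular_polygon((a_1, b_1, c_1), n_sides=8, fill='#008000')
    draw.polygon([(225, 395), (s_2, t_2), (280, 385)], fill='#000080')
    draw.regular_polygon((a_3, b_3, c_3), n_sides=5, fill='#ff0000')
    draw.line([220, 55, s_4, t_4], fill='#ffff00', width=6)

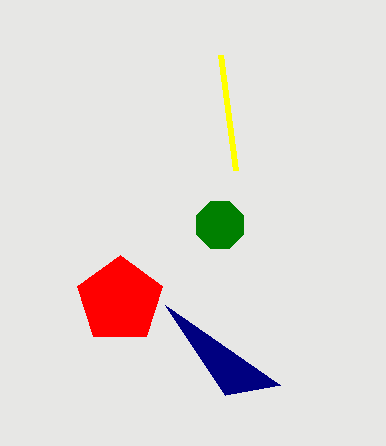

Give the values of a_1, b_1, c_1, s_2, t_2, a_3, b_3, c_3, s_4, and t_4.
a_1 = 220, b_1 = 225, c_1 = 25, s_2 = 165, t_2 = 305, a_3 = 120, b_3 = 300, c_3 = 45, s_4 = 235, t_4 = 170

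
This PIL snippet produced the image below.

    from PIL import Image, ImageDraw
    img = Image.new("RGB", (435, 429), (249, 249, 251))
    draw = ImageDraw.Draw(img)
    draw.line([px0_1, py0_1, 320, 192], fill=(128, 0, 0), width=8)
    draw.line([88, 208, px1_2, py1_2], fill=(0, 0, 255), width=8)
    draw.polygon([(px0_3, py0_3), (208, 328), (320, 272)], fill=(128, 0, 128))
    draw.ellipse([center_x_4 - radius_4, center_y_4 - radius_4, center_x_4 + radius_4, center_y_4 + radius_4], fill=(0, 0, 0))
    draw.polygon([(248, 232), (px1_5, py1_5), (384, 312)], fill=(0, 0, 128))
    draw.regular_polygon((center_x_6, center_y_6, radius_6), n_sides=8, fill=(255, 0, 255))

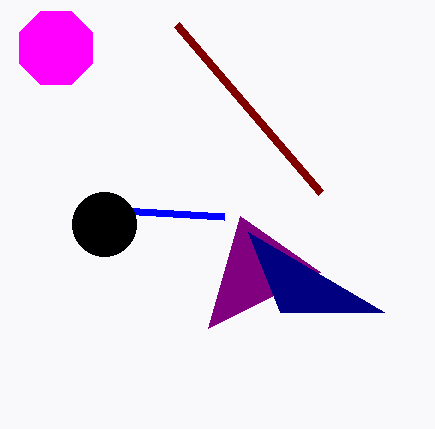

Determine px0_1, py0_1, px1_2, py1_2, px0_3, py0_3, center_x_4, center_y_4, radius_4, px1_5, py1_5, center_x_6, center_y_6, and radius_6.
px0_1 = 176, py0_1 = 24, px1_2 = 224, py1_2 = 216, px0_3 = 240, py0_3 = 216, center_x_4 = 104, center_y_4 = 224, radius_4 = 32, px1_5 = 280, py1_5 = 312, center_x_6 = 56, center_y_6 = 48, radius_6 = 40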